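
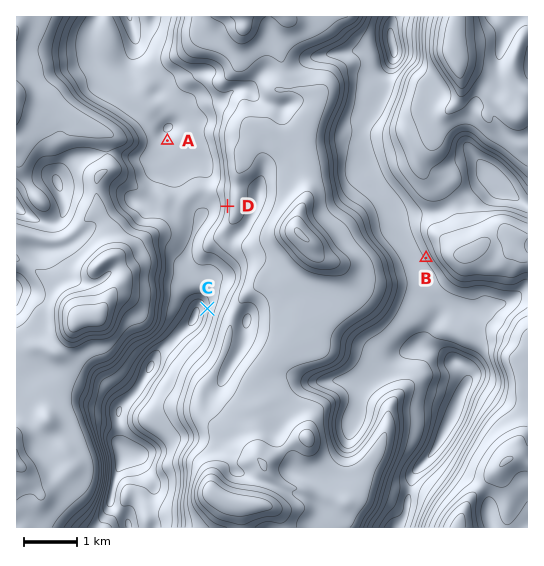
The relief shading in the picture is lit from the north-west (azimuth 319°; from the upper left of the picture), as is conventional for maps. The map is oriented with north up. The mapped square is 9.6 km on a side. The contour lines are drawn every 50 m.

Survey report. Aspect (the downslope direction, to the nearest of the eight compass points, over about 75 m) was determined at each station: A N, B SW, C W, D W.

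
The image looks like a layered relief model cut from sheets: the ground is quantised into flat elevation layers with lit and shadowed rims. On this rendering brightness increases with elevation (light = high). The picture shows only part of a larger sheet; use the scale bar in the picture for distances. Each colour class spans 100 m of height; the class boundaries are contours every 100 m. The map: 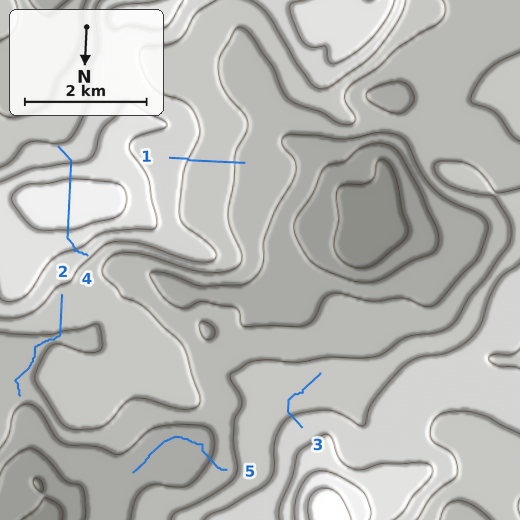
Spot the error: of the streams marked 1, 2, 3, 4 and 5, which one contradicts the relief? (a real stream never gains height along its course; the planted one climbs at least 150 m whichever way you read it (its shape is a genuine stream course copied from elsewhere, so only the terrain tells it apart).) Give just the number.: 4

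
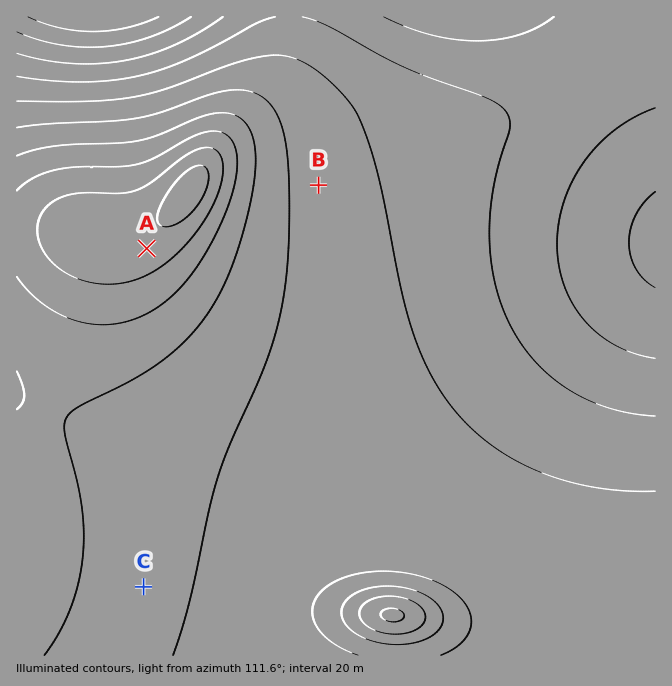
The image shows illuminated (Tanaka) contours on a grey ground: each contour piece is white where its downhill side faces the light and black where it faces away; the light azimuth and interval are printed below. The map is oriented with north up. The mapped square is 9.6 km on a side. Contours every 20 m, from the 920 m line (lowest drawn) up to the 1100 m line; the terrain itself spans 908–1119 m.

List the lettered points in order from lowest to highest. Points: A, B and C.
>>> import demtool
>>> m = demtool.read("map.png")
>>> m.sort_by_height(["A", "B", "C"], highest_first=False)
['A', 'C', 'B']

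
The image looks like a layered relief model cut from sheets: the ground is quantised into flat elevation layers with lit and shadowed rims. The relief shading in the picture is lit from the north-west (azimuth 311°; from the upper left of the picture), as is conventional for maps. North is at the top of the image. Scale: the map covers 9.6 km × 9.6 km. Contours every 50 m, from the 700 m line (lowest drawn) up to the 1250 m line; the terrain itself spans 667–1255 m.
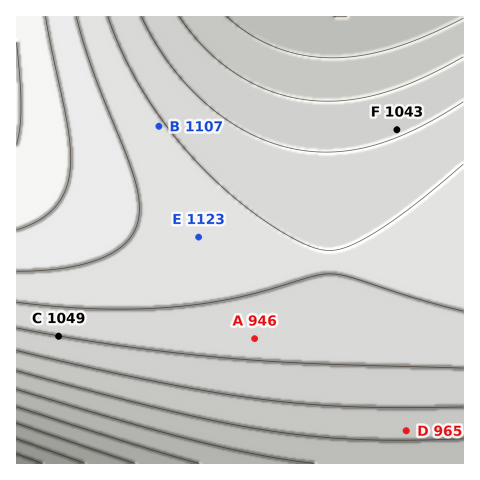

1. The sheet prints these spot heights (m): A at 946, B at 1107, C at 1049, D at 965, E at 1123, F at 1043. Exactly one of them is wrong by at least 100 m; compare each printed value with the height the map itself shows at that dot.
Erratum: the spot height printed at A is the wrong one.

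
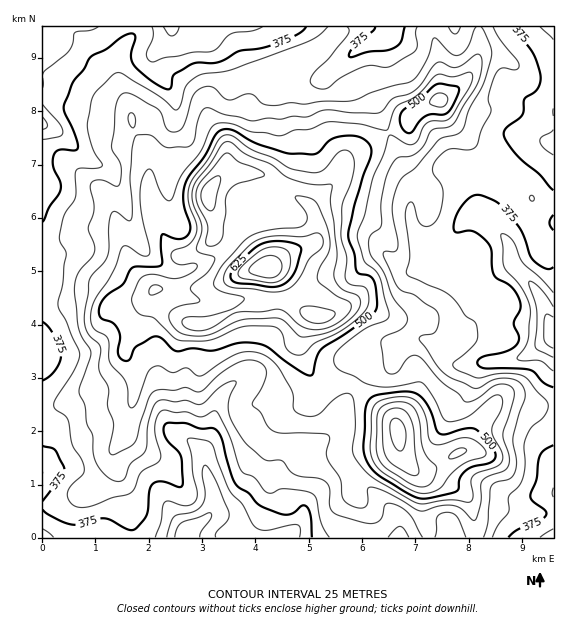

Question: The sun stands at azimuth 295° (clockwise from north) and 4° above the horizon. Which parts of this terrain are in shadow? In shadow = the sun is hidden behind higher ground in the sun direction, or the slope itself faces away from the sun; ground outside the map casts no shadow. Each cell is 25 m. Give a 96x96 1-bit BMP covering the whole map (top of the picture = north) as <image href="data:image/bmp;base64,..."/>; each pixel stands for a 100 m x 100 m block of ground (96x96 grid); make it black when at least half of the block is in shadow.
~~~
<image width="96" height="96" href="data:image/bmp;base64,Qk2+BAAAAAAAAD4AAAAoAAAAYAAAAGAAAAABAAEAAAAAAIAEAAATCwAAEwsAAAIAAAAAAAAA////AAAAAAAAAA/8ABgAAEBwP/8AAA/8AAwAAOBgP/8AAA/8AAYAAOBgP/8AAA//gAOAAOB+P/8AAA//wAOAAcD///8AIA/fwAGAA4H///8AIA+fwAAABwH///8AAB+PwAAADgH///8AAH8PgAAAAAH///8AAf8fgAAAAAH///8AAf4fgAAAAAH///8AAf4/gAAAAAH///8AAf4/gAAAAAH///8AAf//gAAAAAPP//8AAf//gAAAAAfn//8AAf//gAAAAA/h//8AAP//gAAAAA/wP/8AAP//gAAAAA/wH/8AAH//gAAAAA/4H/8AAH//AAAAAA/4H/8AAH/+AAAAAA/8H/8AAH/8AAAAAA/8D/8AAH/7AAAAAA/4D/8AAH/zgAAAAAf4B/8AAD/jwAAAAAPgB/4AAD/jwAAAAAPAA/wAAD9j4AAAAAAAAfwAAD5j8AAAAAAAAPgAADwD/AAAAAAAAHgAADgD/gAAAAAAAAAAABAD/wAAAAA/wAAAAAAB/4ADAHD/8AAAAAAB/+Af////+AAAAAAA//B/////+fAAAAAAf+B/////9/8AAAA//+B/////w/8AAAg//+B////+AP8AAAAf/+B////8AH8AAAAP/+A////8AD8AAAAD//Af///4AD8AAAAAf/gP///4AH8AAAAAH/gD///gAH8AAAAAAHAA///+AH8AAAAAAAAA///+AH4AAAAAAAB////+AH4AAAAAAH/////8AHwAAAAAD//////8AHgAAAAAB//////4APAAAAAAA//////4AEAAAAAAAB/////4AMAAAAAAAA/////4B8AAAAAAAA/////4D4AAAAAAAAf////4D4AAAAAAAAP////4DwAAAAAA4AAf///4DgAAAAAA8AAP///4BAAAAAAAYAAP///8AAAAAAAAYAAH///8AAAAAAAAIAAH///+AAAAAAAAeAAH///+AAAAAAAA/AAH///+AAAAAAAA/AAP///+AAAAAAAA/AAP///8AAAAAAAA/AAH///YAAAAAAAA/AAD///YAAAAAAAA/AAB///AAAAAAAAAeAAA///gAAAAAAAAMAAA////AAAAAAAAAAAAf///8AAAAAAAAAAAf////AAAAAAAAAAAP////gAAAAAAAAAAD/f///8AAAAAAAAAA+f///8AAAAAAAAAAcf///8AAAAAAAAAAAf///8AAAAAAAAAAAf///8AAAAAAAAAAAf///8AAAAAAAAAAAf///8AAAEAAAAAAAf///8AAAEAAAAAAAP///8AAAAAAAAAAAAf//8AAAAAAAAAAAAf//8AAAAAAAAAAAAP//4AAAAAAAAAAAAH//wAAAAAAAAAAAAB//QAAAAAAAAAAAAA/+QAAAAAAAB4AAAA/8AAAAAAAAB+AAAAf4AAAAAAAAA/AAAAPwAAAHAAAAAfwAAAPwAAAPgAAAAH4AAAHgAAAHwAAAAD8AAAHgAAAH8AAAAB/AAAHgAAAD8AAAAA/gAAHgAAAB8AAAAAfwAAHgAAAA4AAAAAAQAAHAA="/>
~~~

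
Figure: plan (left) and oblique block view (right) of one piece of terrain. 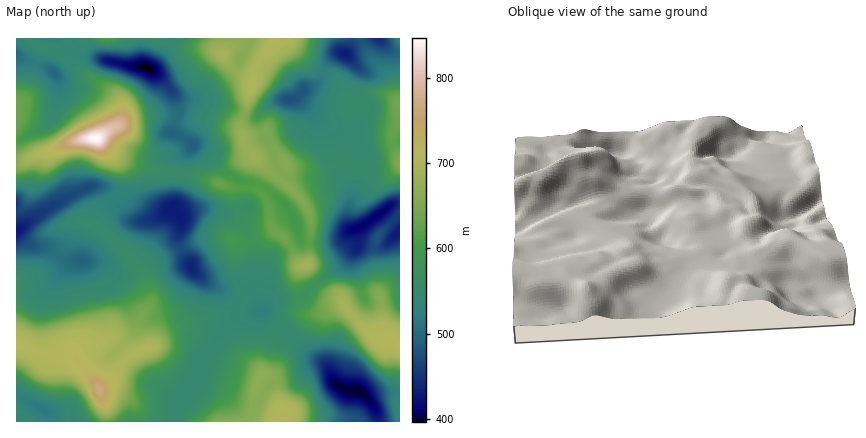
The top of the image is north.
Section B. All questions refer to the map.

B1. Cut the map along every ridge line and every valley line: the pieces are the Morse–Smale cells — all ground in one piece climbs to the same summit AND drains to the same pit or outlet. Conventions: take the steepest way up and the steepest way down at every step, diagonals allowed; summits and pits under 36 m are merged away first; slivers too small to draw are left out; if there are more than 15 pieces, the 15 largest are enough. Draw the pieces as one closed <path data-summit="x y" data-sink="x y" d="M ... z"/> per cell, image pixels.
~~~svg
<path data-summit="100 390" data-sink="18 230" d="M100 186l-10 0-14 7-32 18-28 21 0 112 34 12 14-2 8 0 2 2 14-10 22-6 17 18-28 30 1 4 16 2 14 6 6 8 2 14 36 0 4-18 12-14 14-32 14-22 20-19 8-3 15-2-21-12-10 12-62 19-16 15-12 5-6-9 0-8 7-18 10-12 0-6-8-22-18-24-19-18-14-10 6-14 13-12-3-6z"/><path data-summit="274 38" data-sink="148 68" d="M274 38l-100 0-15 24-8 8 13 10 11 16 3 16-6 20 14 7 7 5-7 12 0 18 10 1 36 13 6 21 9-3-3-26 20 6 27 24 5 10 5 20 7 3 3-25-5-12-16-19-22-16-12-13 17-8-3-12-4-5-22 4-3-7 0-8 5-12 8-38 7-14 8-8z"/><path data-summit="100 390" data-sink="172 208" d="M112 199l-14 11-6 14 14 10 19 18 22 32 4 20-10 12-7 18 0 8 6 9 12-5 16-15 16-6 10-1 16-7 14-2 14-11 2-4-2-2-26-12-19-16-13-22-2-12 3-8 0-8-9-11-16 9-18 4-8-2z"/><path data-summit="96 138" data-sink="54 72" d="M28 38l-12 0 0 124 6 0 12-7 40-14 24-3 22-14 2-18-10-14-36-22-18-17-16-5z"/><path data-summit="274 38" data-sink="288 100" d="M286 38l-12 0-5 12-10 12-6 12-6 32-6 16 3 15 22-4 4 5 3 12-17 8 20 20 10-13 6 4 26 3 18-6-16-46-8-10-16-12 8-9 10-4 6-5 3-8-9-5z"/><path data-summit="96 138" data-sink="148 68" d="M58 38l-30 0 14 10 16 5 18 17 36 22 9 10 1 16-2 6-23 14 17 17 8 4 24 6 12 7 28 2 0-18 7-12-7-5-14-7 6-22-3-14-11-16-12-10-8-4-12 0-36-8-18 0z"/><path data-summit="282 410" data-sink="18 230" d="M262 312l-20 3-20 17-18 26-14 32-12 14-4 18 101 0 1-5-16-4-6-5 2-20 8-16 12-38 5-8z"/><path data-summit="400 344" data-sink="358 390" d="M342 304l-28 10-20 2-13 10 13 15 33 25 6 14 9 8 16 2 10 9 20-6 12 1 0-50-8-4-14-2-4-3z"/><path data-summit="274 38" data-sink="172 208" d="M192 174l-6 0-6 24-8 10 9 12 0 8-3 8 2 12 18 27 14 11 28 13 5-9 0-8-12-42 18 0-4-12-5-5-22-11 8 2 11-4-4-8-1-12z"/><path data-summit="96 138" data-sink="18 230" d="M96 138l-22 3-40 14-12 7-6 0 0 69 28-20 46-25 14 2 8 11 7-5 5-10-2-16z"/><path data-summit="282 410" data-sink="358 390" d="M282 327l-6 7-14 40 6 2 4 6 10 26-6 14 80 0 17-14-1-4-10-12-14-2-10-4-5-6-6-14-33-25z"/><path data-summit="400 344" data-sink="362 226" d="M400 232l-18 15-24-2-18 22-25 17 13 11 12 1 13 20 21 19 26 9z"/><path data-summit="100 390" data-sink="42 410" d="M18 345l-2 1 0 49 30 16 4 3 2 8 54 0 0-12-7-22-27-34-22 2z"/><path data-summit="400 162" data-sink="288 100" d="M326 72l-3 0-9 13-10 4-8 9 32 27 26 7 15 22 3 10 14-3 14 0 0-5-8-14 1-10 7-12 0-14-3-2-1-4-8-5-8-2-24 0z"/><path data-summit="274 38" data-sink="362 226" d="M336 165l-16 7-28-3-6-4-8 13 23 20 8 14 2 6-1 25 24-1 19-12-5-10 3-20-1-12z"/>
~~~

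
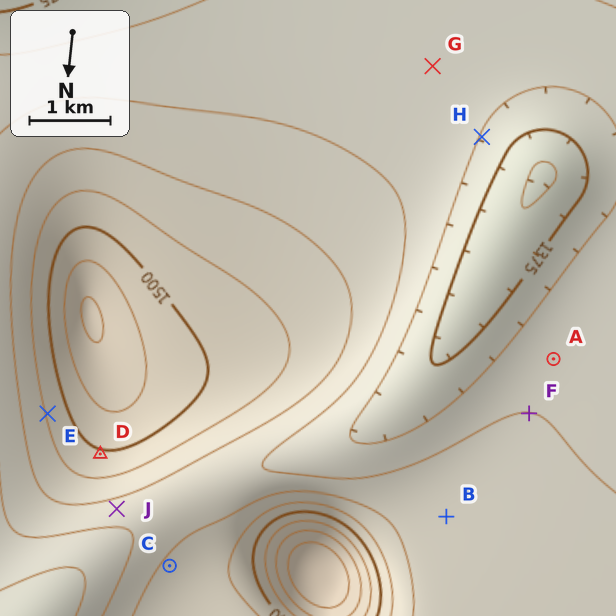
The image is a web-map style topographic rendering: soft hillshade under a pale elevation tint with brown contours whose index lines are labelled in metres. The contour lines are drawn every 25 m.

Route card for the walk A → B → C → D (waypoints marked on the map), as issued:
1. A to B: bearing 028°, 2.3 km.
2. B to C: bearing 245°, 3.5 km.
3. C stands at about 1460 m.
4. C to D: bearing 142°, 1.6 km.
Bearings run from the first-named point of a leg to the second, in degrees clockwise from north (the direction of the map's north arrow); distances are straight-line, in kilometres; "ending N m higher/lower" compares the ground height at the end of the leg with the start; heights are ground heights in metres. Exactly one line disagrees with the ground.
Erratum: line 2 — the bearing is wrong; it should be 074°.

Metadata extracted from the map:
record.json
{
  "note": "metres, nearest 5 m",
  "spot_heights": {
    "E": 1475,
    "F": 1425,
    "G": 1410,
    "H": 1400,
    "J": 1440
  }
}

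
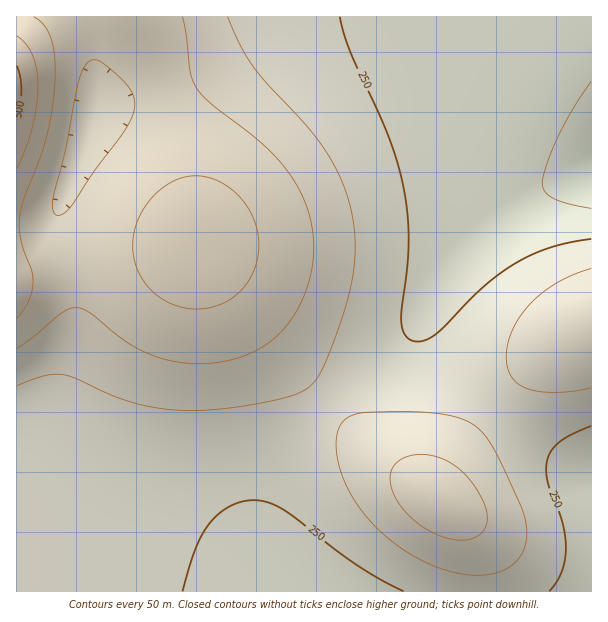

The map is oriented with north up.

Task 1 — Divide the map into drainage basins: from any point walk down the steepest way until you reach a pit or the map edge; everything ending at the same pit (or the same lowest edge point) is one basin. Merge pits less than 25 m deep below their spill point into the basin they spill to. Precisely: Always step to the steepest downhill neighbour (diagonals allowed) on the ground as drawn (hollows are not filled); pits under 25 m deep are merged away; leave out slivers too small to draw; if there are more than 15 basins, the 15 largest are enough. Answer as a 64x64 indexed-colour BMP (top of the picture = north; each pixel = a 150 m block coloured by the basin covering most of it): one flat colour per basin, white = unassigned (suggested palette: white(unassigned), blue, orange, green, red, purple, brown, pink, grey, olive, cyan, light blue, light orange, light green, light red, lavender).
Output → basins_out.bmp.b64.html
<image width="64" height="64" href="data:image/bmp;base64,Qk12CAAAAAAAAHYAAAAoAAAAQAAAAEAAAAABAAQAAAAAAAAIAAATCwAAEwsAABAAAAAAAAAA////ALR3HwAOf/8ALKAsACgn1gC9Z5QAS1aMAMJ34wB/f38AIr28AM++FwDox64AeLv/AIrfmACWmP8A1bDFACIiIiIiIiIiIiIiIiIiIiIiIiIiIiIiIiIiREREREREIiIiIiIiIiIiIiIiIiIiIiIiIiIiIiIiIiJEREREREQiIiIiIiIiIiIiIiIiIiIiIiIiIiIiIiIiIkRERERERCIiIiIiIiIiIiIiIiIiIiIiIiIiIiIiIiIiREREREREIiIiIiIiIiIiIiIiIiIiIiIiIiIiIiIiIiJEREREREQiIiIiIiIiIiIiIiIiIiIiIiIiIiIiIiIiJERERERERCIiIiIiIiIiIiIiIiIiIiIiIiIiIiIiIiIkREREREREIiIiIiIiIiIiIiIiIiIiIiIiIiIiIiIiIkREREREREQiIiIiIiIiIiIiIiIiIiIiIiIiIiIiIiIkRERERERERCIiIiIiIiIiIiIiIiIiIiIiIiIiIiIiIkREREREREREIiIiIiIiIiIiIiIiIiIiIiIiIiIiIiIkREREREREREQiIiIiIiIiIiIiIiIiIiIiIiIiIiIiIRRERERERERERCIiIiIiIiIiIiIiIiIiIiIiIiIiIiIRFEREREREREREIiIiIiIiIiIiIiIiIiIiIiIiIiIiIRERREREREREREQiIiIiIiIiIiIiIiIiIiIiIiIiIiIRERFERERERERERCIiIiIiIiIiIiIiIiIiIiIiIiIiERERERREREREREREIiIiIiIiIiIiIiIiIiIiIiIiIiEREREREUREREREREQiIiIiIiIiIiIiIiIiIiIiIiIiERERERERRERERERERCIiIiIiIiIiIiIiIiIiIiIiIiEREREREREUREREREREIiIiIiIiIiIiIiIiIiIiIiIiERERERERERFEREREREQiIiIiIiIiIiIiIiIiIiIiIiERERERERERERRERERERCIiIiIiIiIiIiIiIiIiIiIiEREREREREREREUREREREIiIiIiIiIiIiIiIiIiIiIiERERERERERERERREREREQiIiIiIiIiIiIiIiIiIiIiEREREREREREREREURERERCIiIiIiIiIiIiIiIiIiIiEREREREREREREREREUREREIiIiIiIiIiIiIiIiIiIiERERERERERERERERERFEREQiIiIiIiIiIiIiIiIiIiIRERERERERERERERERERRERCIiIiIiIiIiIiIiIiIiIRERERERERERERERERERERREIiIiIiIiIiIiIiIiIiIRERERERERERERERERERERERQiIiIiIiIiIiIiIiIiIRERERERERERERERERERERERESIiIiIiIiIiIiIiIiIRERERERERERERERERERERERERIiIiIiIiIiIiIiIiIhEREREREREREREREREREREREREiIiIiIiIiIiIiIiIhERERERERERERERERERERERERESIiIiIiIiIiIiIiIhERERERERERERERERERERERERERIiIiIiIiIiIiIiIhEREREREREREREREREREREREREREyIiIiIiIiIiIiIhERERERERERERERERERERERERERETMzMyIiIiIiIiIhERERERERERERERERERERERERERERMzMzMzMzMiIiIhEREREREREREREREREREREREREREREzMzMzMzMzMzMhERERERERERERERERERERERERERERETMzMzMzMzMzMzERERERERERERERERERERERERERERERMzMzMzMzMzMzMxEREREREREREREREREREREREREREREzMzMzMzMzMzMzERERERERERERERERERERERERERERETMzMzMzMzMzMzERERERERERERERERERERERERERERERMzMzMzMzMzMzMREREREREREREREREREREREREREREREzMzMzMzMzMzMxERERERERERERERERERERERERERERETMzMzMzMzMzMzERERERERERERERERERERERERERERERMzMzMzMzMzMzMREREREREREREREREREREREREREREREzMzMzMzMzMzMxERERERERERERERERERERERERERERETMzMzMzMzMzMxERERERERERERERERERERERERERERERMzMzMzMzMzMzEREREREREREREREREREREREREREREREzMzMzMzMzMzMRERERERERERERERERERERERERERERETMzMzMzMzMzMxERERERERERERERERERERERERERERERMzMzMzMzMzMzEREREREREREREREREREREREREREREREzMzMzMzMzMzERERERERERERERERERERERERERERERETMzMzMzMzMzMRERERERERERERERERERERERERERERERMzMzMzMzMzMxEREREREREREREREREREREREREREREREzMzMzMzMzMxERERERERERERERERERERERERERERERETMzMzMzMzMzERERERERERERERERERERERERERERERERMzMzMzMzMzMREREREREREREREREREREREREREREREREzMzMzMzMzMRERERERERERERERERERERERERERERERETMzMzMzMzMxERERERERERERERERERERERERERERERERMzMzMzMzMxEREREREREREREREREREREREREREREREREzMzMzMzMzERERERERERERERERERERERERERERERERETMzMzMzMzERERERERERERERERERERERERERERERERER"/>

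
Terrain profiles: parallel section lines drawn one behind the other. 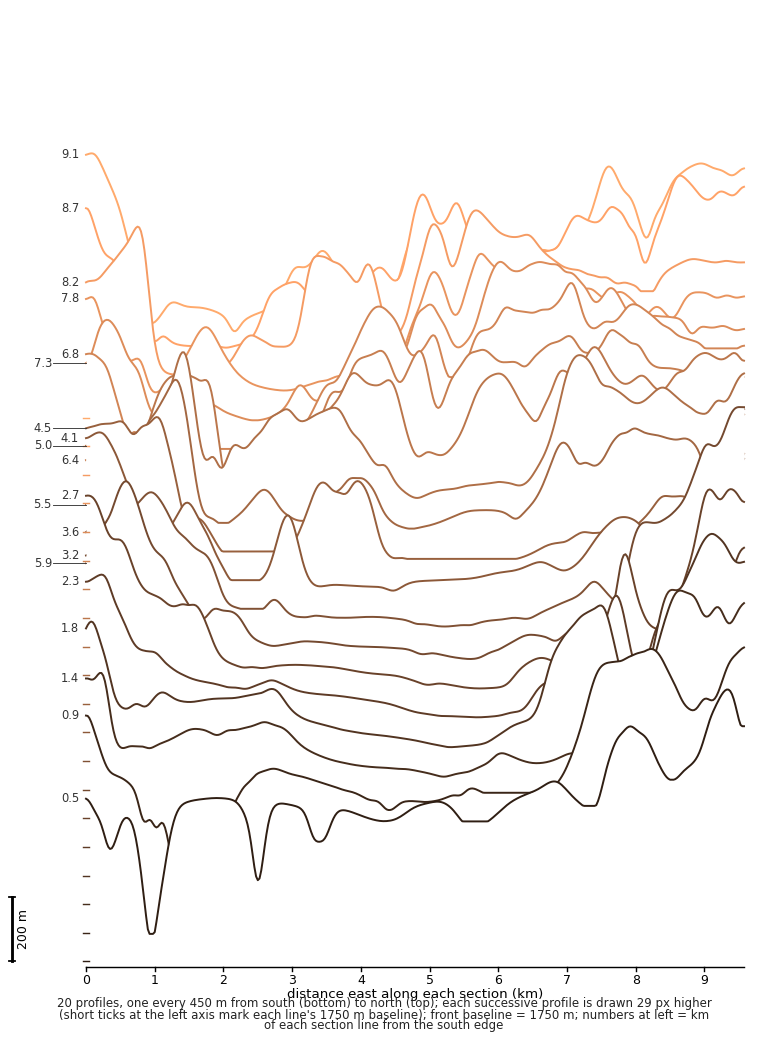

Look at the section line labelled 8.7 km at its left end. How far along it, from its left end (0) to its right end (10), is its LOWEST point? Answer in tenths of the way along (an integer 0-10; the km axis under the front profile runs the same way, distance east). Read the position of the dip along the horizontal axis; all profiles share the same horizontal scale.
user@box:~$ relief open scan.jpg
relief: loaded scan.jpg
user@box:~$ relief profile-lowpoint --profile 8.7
2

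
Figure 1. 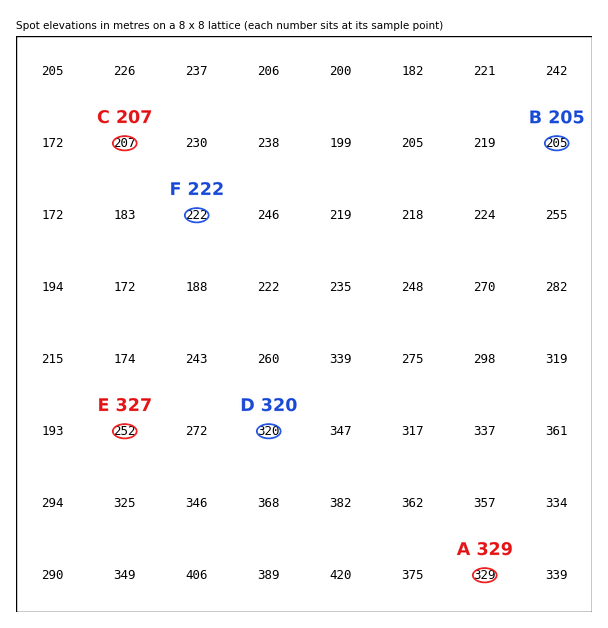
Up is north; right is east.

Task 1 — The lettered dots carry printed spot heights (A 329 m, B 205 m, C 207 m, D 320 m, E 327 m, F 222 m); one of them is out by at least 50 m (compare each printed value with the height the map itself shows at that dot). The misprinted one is E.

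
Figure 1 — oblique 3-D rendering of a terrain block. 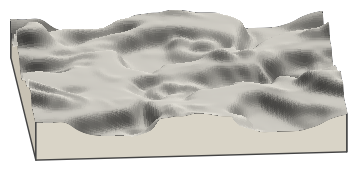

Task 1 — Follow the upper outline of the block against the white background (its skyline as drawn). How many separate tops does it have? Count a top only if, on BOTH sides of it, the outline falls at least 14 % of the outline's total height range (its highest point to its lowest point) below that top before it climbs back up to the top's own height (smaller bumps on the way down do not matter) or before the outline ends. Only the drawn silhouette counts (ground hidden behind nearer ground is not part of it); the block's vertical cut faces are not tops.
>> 2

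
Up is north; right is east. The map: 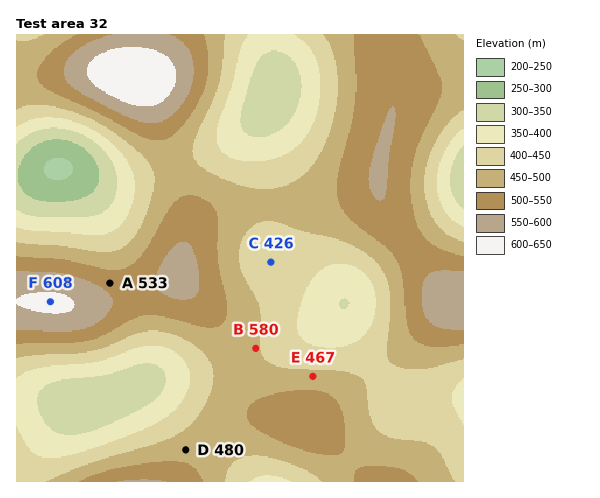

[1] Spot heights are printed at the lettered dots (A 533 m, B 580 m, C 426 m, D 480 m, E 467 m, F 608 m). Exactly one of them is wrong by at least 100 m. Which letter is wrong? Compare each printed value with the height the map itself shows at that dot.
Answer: B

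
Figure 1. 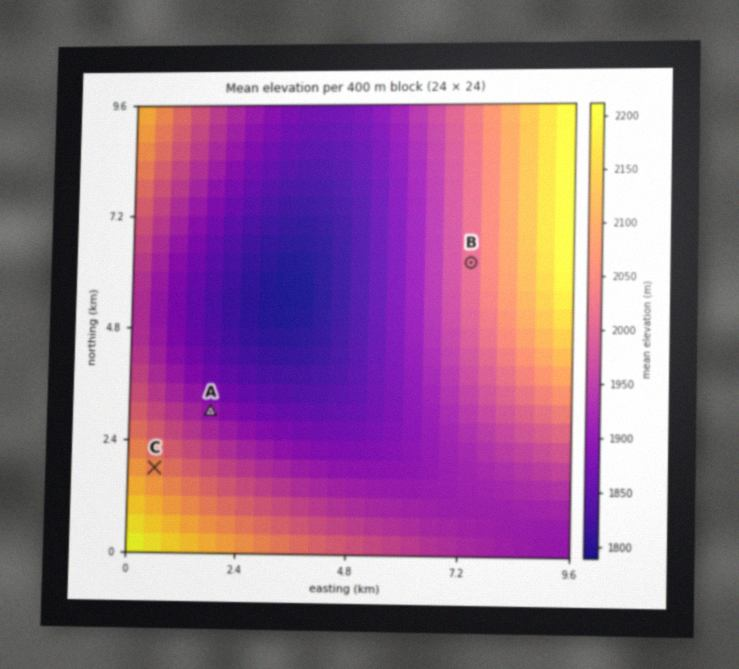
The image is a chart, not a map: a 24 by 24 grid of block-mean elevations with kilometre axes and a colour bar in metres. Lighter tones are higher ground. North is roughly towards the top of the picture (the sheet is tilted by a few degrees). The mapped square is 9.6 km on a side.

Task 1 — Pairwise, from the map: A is lower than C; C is higher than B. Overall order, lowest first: A B C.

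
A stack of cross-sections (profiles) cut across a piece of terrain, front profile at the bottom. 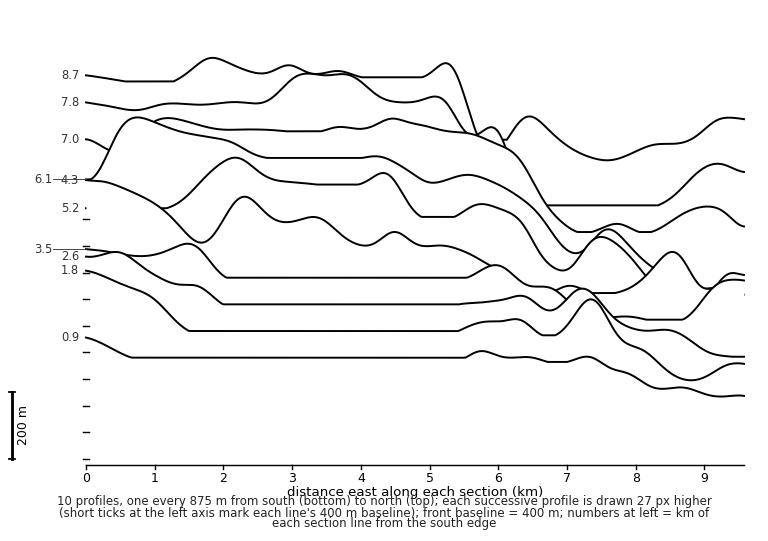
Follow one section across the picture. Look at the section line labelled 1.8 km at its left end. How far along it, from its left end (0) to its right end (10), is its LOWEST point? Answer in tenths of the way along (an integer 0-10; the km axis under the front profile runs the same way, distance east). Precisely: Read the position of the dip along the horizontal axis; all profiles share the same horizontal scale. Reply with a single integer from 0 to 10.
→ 9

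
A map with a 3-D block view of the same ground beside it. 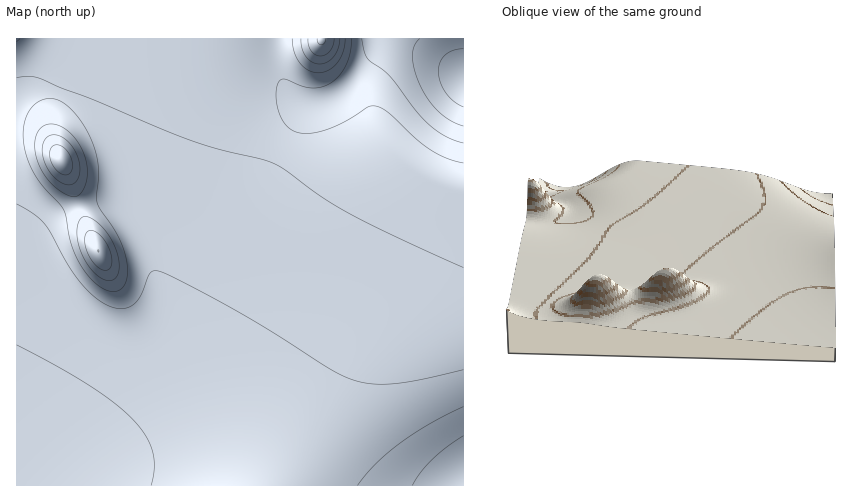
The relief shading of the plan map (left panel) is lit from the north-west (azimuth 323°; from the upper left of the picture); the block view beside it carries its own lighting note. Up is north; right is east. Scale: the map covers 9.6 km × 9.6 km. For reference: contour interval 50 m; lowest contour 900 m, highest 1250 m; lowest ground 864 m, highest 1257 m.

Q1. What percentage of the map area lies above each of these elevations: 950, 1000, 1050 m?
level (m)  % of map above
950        89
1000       60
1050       26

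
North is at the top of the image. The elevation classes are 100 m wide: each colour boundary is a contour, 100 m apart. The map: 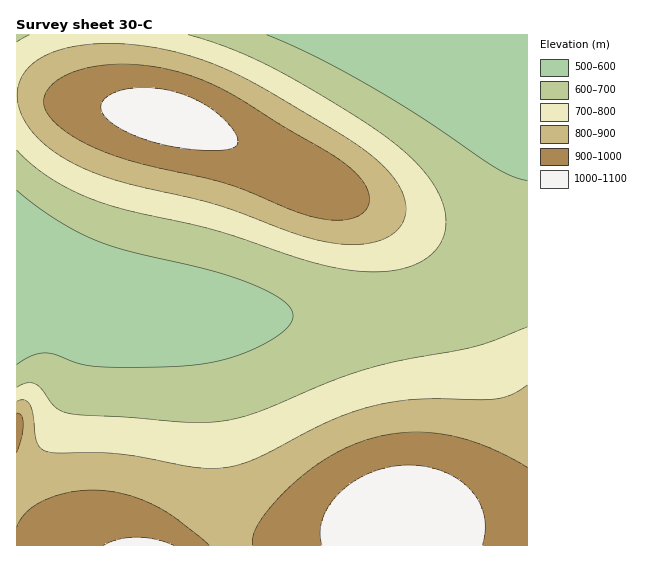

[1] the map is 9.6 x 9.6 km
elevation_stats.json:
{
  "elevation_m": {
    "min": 500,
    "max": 1100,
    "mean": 760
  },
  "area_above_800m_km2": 36.5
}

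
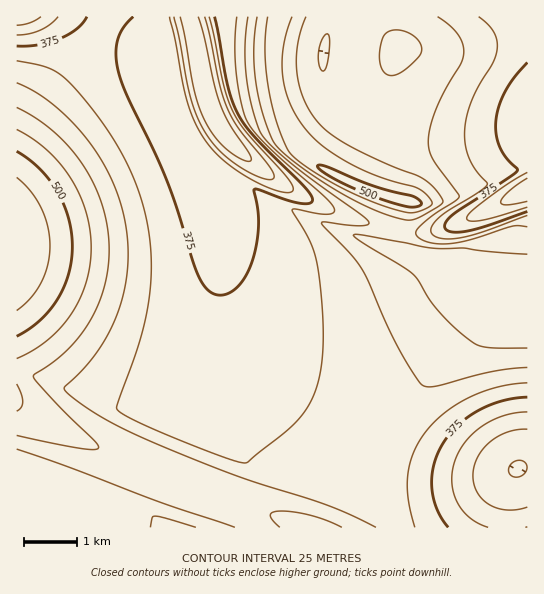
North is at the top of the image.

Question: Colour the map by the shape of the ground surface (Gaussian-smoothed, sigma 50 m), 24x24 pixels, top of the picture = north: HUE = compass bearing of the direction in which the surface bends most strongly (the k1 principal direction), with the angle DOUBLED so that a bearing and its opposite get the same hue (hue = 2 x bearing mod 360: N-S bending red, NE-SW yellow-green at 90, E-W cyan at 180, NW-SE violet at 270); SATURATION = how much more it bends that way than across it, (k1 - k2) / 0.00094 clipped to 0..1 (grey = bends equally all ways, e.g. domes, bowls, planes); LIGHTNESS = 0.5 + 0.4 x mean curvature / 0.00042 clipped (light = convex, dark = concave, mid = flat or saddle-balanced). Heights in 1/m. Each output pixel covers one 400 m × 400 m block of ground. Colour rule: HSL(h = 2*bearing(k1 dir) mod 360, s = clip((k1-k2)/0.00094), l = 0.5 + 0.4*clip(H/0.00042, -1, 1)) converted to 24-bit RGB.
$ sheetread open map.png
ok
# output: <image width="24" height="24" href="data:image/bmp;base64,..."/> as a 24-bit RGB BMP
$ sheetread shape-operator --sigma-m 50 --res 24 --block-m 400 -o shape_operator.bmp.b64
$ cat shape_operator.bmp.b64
<image width="24" height="24" href="data:image/bmp;base64,Qk32BgAAAAAAADYAAAAoAAAAGAAAABgAAAABABgAAAAAAMAGAAATCwAAEwsAAAAAAAAAAAAAf4B/f4B/f4CAgICAgH9/gWtmfU1CjFBGdImhf5iqfputf5+vgqSxhqaxhaGsnlZWg05EjHJZfY55dYp4cYR4bn54bnp6cHN4f4B+f4B/gH58fl5Ufk9Bll9Tf5qlgpyqgZyrgJysf56tf6GudJumkFxJf1NFg2xohX+AkJF/h415fIdzcn9va3htaXNta3BugHdwelRGhFRCZZyegJ+ogZ+pgZ6qgZ6qgZ6rgJ2qaV+fg1JDfFhLgXt3gYB/gn5+hH59k4x8j4t3h4dzen5ub3VqaHBnZm5ni2BIdp6hf6Kof6GpgKGpgKCpgJ+pfJqlk1pPfU5CfmFafX6Af4CAgIB/gX9+gX19gn19k4V8koR4in9zgHpwdnVtbHBpZ21mfqSmfaWnfaSofaOofqGobZmfh1VFelBEgG9sfn6Afn+Af3+Af39/gH5+gH5+gX1+gX1+jn98ln55kHl1hnRye3Fwc3BvbHBtfaakfKemeqWllpdXfVRAelpMgH13fYCAfn+Afn6Af36Af36AgH5/gH5/gH5+gH1+gX1+hH1+l3t+lXh+jnV9hXR8fHN7cXJ3dqGZjG9IeFY+fW5ZdoF5eYF9eoB/fICAfX+Afn6Af36Af36AgH6AgH5/gH1/gX1/gX1+gX1+iX2AmHuHlXmJj3eKhnaIeXWDfVtDhIRqdoV4dYR6dYN8doJ+eIF/e4CAfH+AfX6Afn6Af36AgH2AgH1/gH1/gX1/gX1+gX1+gX19in2DmH2QlnuUjHqSgXqOgId/fId9eYZ9doV9dYR/dYKAd4GBeYCAe36AfH1/fn1/f32AgH2AgH1/gH1/gX1/gX1+gX1+gX19gX59hX6BkX+QkH+Wh36VhIiFgYiDfYeCeYaCdoWCdYODdYCCd36Ben2Ae3x/fXx/f32AgH2AgHx/gHx/gXx/gX1+gX1+gn19gn5+goB+g4GAg4GGhIKLiIiJhYiHgYiGfIeGeIWGdYGEdX6Cdn2BeHyAent/fXx/f3yAgHyAgHx/gHx/gXx/gXx+gXx9gn9+gIWFgYaJgYaMgYWNgYONioiJiIiJhIiIf4aHeoKGdn6FdXuDdXqBd3qAenp/fHt/fnx/gHyAgHx/gHt+gXp7gXl3g4B3fYd4e4mAfoqKgIiLgIaLgIOMioeHiYiIhoeIgYSIe3+Gd3uFdHiDdXeBd3iAeXl/fHp/fnt/gHt/gHl8gXJ0gWxohHJhjopjcLywd6HNd4WsfIiMfoaJfoSJiYmGiYqHh4eIgoKHfHyGd3eFdHWDdHSBd3aAenh/fHp/fnp/gHZ8gGlvjV5sg7zhhMryNbz/mPYAAKQGAHHqvnX83afuhn6VhoqGh4qHhoaIg4GHfnuGeneEd3SDd3SBeHaAenh/fHl/f3R+a2qdjM7uLoP/fC8JWC4LbUUY1rAVV38TES8ECjMAEGUF4mX/h4qJh4mIh4WHhICHgXqGfXaEenSCeXSBenaAe3h/dniIlOTsET7/MwIAUBsHrIInm+v/zOn/0N371rz9zpf7xkf/Ck0CCTMAh4mIh4aHh4KGhn2Gg3iFgHWDfXSBe3WAe3aAeq+lgv/yOwARMwAFvFAQzP/6zfr+aKaoem9Xi3lPj1lUf2xykXiX5afxzFL/iIWEh4GChn6BhXmBhHaCgnWCf3SBfXaAeaqLWf+yMwAXMwARi//nzP/xeLOWfF1dfVpTgnFdhoFkhn5sgYF1eoF2d391d3WHh4J+hn18hXl7hHd8gnV+gXV/gHWAfneAk/uVMgEsXQBDsfrwoOKqe7yAeF1xflhlhm9siIJ2iIh4hIZ4gIN4fIF2eX51dnx0hn96hXp4hHZ3g3V5gXV7gHZ9f3d+lbZ+KN8AKQAzkfS7iquEptePbY5qclF2hWx4iYB7ioZ9iYd8hoZ7g4R5f4F4e352eHt1hnp7hnd4hHV2gnV3gHZ6f3d8f3l+z/CmGQMyRwGTgc57qbyLrcyEZ154aFh5hniBi4SAi4V/iYR+h4N9hYJ7gYB6fn54e3t3jXqRj3eIinZ9hHd5gHh6f3l8fnp+1fScEgAzFf9jY2qRvsWPt8F+WVh0YF58fnuDjIOBjIOBi4KAioKBiYGKg3+KgnyJgHqFjW6hoXGYl3SEi3d8gnp7f3t9gHx9xf1zEgAzlvRVW2KHxb+Pwrl/WF91XWd8eX+CiYKCjoaGiY2SiIuVhIOUhH+ThXuShniQfVmGol+Aom52lHh3hnx7gH1+laV9p/wAGAEyqvGEVGWFuqmLzbCGX3B6Vm56c4GCfo6IiZaUiZCUhYeShICRhXuQh3eQinSP"/>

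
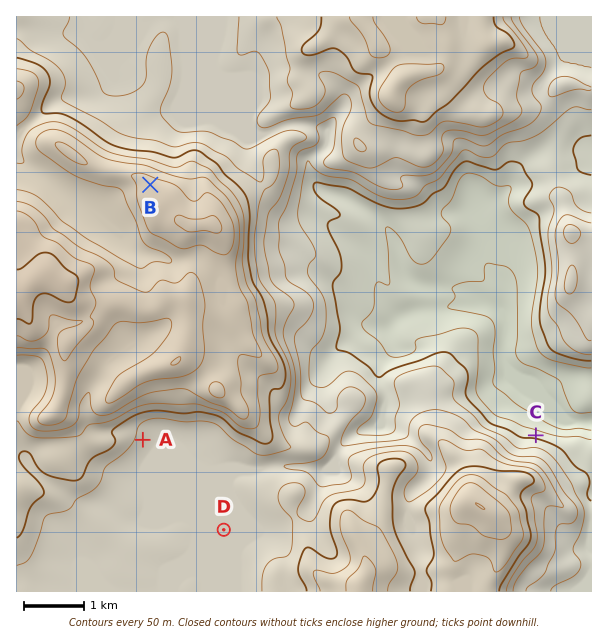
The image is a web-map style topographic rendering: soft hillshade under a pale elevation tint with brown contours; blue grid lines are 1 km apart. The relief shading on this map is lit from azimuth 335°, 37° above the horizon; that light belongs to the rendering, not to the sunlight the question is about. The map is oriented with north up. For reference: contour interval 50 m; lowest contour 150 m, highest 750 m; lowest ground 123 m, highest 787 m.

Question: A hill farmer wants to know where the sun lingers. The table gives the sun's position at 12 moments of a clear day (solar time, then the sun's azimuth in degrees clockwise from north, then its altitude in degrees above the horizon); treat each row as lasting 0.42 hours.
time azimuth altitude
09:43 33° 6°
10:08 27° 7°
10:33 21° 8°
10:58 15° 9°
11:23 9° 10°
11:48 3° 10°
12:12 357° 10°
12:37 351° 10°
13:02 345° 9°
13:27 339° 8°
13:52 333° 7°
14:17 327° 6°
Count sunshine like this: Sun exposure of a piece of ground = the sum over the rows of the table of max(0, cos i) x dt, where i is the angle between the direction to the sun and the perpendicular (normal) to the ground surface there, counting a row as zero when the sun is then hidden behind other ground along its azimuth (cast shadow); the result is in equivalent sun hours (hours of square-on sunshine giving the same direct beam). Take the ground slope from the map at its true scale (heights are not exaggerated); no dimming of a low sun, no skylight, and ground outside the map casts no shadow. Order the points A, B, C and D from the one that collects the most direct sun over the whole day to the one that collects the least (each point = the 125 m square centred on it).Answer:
C > B > D > A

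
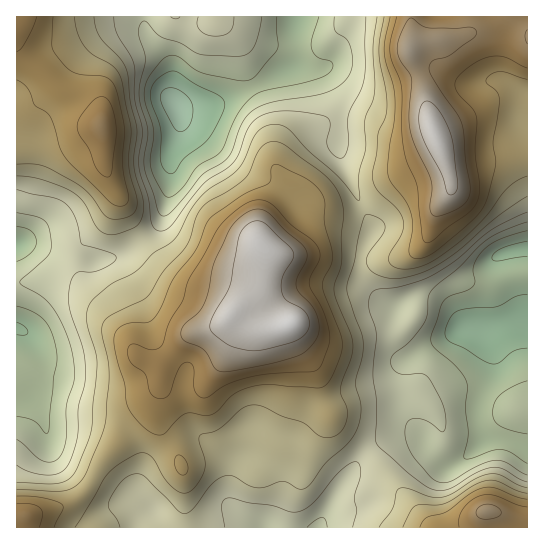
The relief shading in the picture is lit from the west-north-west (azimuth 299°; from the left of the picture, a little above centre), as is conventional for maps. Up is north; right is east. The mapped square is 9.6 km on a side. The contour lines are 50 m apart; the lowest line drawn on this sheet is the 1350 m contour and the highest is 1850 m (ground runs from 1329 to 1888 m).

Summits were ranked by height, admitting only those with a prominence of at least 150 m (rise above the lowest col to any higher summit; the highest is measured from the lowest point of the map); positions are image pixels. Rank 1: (290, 325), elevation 1888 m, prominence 559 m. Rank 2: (435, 134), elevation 1879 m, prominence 278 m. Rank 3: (487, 511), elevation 1812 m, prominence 253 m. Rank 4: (101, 126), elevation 1790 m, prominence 211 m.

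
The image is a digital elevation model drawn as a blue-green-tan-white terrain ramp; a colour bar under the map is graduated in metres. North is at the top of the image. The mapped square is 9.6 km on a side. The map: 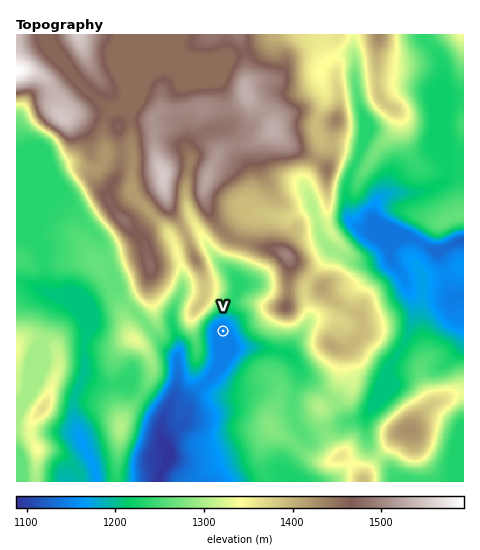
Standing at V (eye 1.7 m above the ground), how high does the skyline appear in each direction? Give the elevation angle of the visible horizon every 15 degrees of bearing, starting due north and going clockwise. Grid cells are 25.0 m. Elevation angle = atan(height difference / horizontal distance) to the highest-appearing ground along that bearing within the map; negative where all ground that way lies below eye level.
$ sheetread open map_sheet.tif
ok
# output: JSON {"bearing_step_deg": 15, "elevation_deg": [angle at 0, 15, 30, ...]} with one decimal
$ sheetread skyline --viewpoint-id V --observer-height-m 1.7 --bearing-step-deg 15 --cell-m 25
{"bearing_step_deg": 15, "elevation_deg": [10.1, 8.4, 9.1, 9.4, 11.6, 11.7, 8.2, 5.4, 4.2, 5.1, 4.7, 3.3, 1.8, 0.4, 3.2, 7.1, 9.2, 10.6, 12.3, 15.2, 17.8, 18.7, 17.6, 14.5]}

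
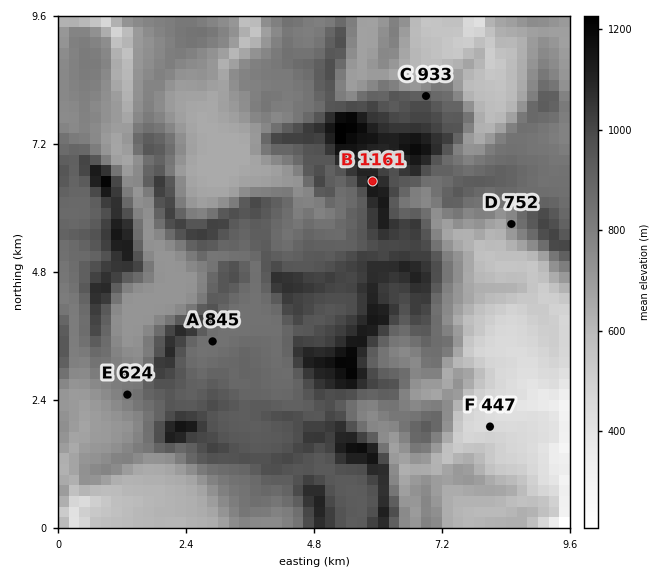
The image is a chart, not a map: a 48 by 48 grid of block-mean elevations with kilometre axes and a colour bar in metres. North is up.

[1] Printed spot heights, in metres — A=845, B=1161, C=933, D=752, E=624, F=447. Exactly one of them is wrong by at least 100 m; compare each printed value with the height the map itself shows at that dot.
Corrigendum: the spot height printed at E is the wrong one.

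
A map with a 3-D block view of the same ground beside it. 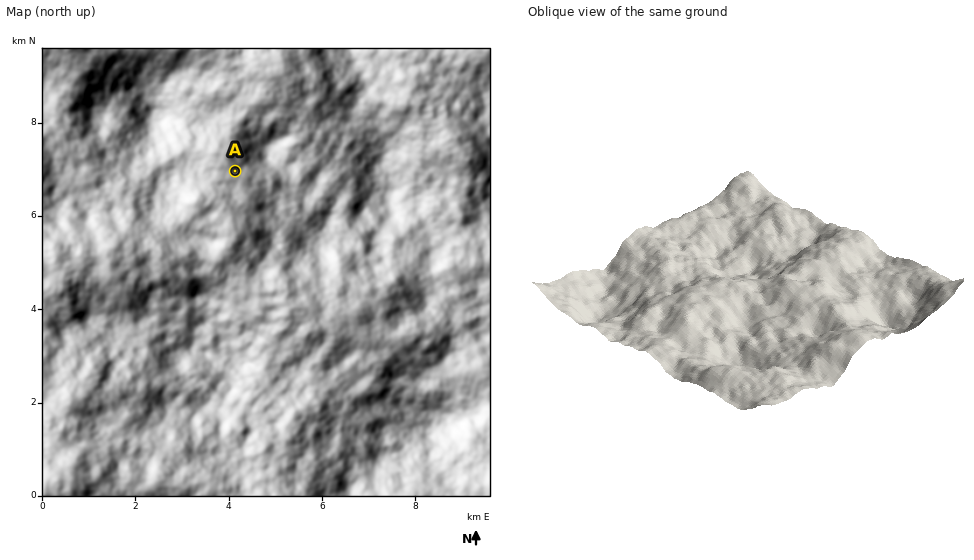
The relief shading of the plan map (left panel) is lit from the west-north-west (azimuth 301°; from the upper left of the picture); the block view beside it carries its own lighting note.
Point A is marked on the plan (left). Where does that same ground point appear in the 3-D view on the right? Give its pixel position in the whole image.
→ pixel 821 305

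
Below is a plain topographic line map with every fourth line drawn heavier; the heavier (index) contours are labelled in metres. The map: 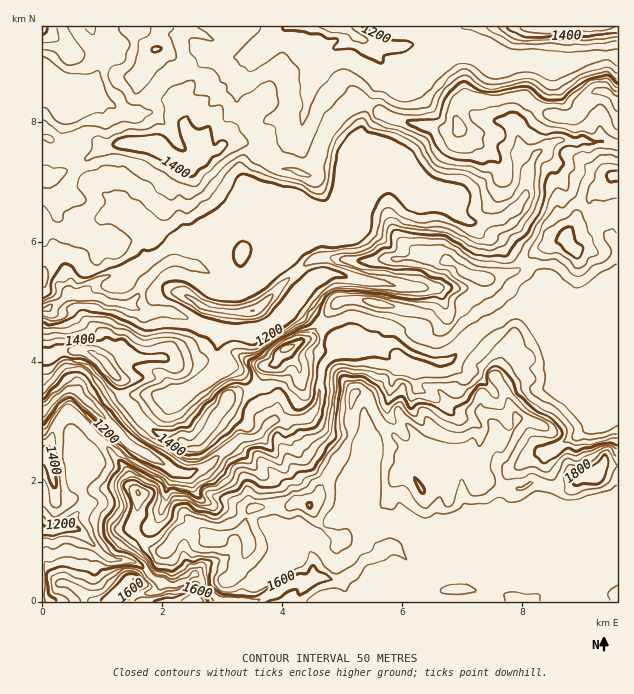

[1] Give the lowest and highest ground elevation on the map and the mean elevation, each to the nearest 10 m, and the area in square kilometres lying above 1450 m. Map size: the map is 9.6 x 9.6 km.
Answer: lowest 1040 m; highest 1840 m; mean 1420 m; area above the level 35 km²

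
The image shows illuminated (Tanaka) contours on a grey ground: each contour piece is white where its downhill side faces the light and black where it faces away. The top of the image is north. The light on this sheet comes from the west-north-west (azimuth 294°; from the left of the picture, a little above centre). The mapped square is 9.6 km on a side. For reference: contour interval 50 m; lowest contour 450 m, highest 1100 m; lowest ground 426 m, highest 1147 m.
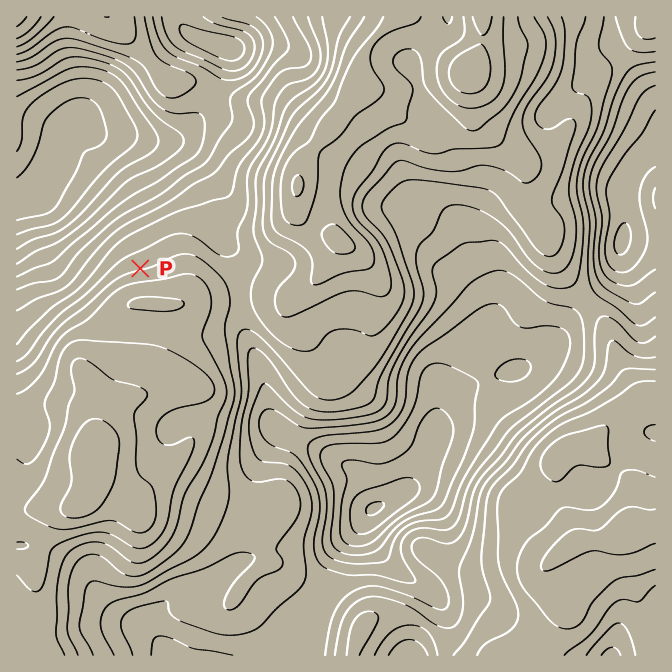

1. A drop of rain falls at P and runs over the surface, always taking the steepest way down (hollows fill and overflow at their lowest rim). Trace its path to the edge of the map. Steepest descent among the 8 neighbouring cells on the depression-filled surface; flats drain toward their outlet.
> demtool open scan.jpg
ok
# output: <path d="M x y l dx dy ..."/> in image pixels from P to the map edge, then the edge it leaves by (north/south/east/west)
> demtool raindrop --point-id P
<path d="M140 268l0-15-82-81-4 0-2-2-4 0-8 10-2 3 0 4-1 1 0 4-12 11-8 0"/>
exit: west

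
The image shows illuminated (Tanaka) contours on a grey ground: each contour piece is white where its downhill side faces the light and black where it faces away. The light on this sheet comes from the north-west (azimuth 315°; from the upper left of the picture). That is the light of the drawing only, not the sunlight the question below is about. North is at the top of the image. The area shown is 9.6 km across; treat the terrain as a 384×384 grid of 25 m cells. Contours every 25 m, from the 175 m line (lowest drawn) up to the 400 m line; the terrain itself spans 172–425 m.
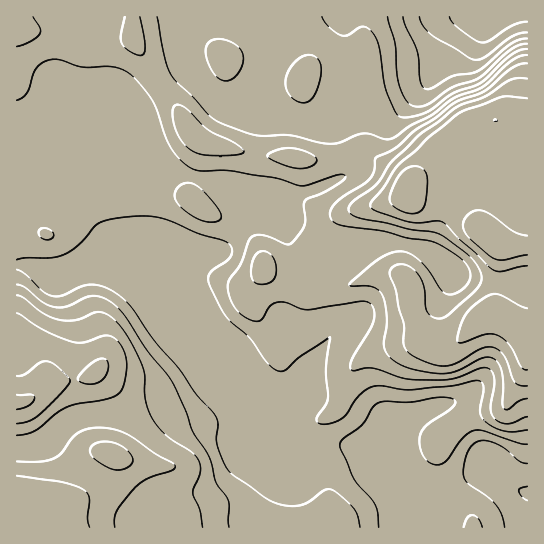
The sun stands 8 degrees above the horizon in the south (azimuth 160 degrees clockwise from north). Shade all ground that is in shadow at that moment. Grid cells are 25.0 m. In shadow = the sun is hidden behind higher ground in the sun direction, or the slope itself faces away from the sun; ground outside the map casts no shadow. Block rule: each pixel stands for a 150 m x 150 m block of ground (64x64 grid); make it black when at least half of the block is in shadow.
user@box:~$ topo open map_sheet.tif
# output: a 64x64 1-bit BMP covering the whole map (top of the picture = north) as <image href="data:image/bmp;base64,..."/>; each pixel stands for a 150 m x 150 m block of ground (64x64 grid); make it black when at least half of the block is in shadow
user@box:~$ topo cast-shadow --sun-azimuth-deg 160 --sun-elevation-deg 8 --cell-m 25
<image width="64" height="64" href="data:image/bmp;base64,Qk0+AgAAAAAAAD4AAAAoAAAAQAAAAEAAAAABAAEAAAAAAAACAAATCwAAEwsAAAIAAAAAAAAA////AAAAAAAAAAAAAAAAAAAAAAAAAAAAAAAAAAAAAAAAAAAAAAAAAAAAAAAAAAAAAAAAAAAAAAAAAAAAAAAAAAAAAAAAAAAAAAAAAAAAAAAAAAAAAAAAAAAAAAAAAAAAAAAAAAAAAAAAAAAAAAAAAAAAAAAAAAAAAAAAAAAAAAAAAAAAAAAAAAAAAAAAAAAAAAAAAAAAAAAAAAAAAAAAAAAAAAAAAAAAAAAAAAAAAAAAAAAAAAAAAAAAAAAAAAAAAAAAAAAAAAAAAAAAAAAAAAAAAAAAAAAAAAAAAAAAAAAAAAAAAAAAAAAAAAAAAAAAAAAAAAAAAAAAAAAAAAAAAAAAAAAAAAAAAAAAAAAAAAAAAAAAAAAAAAAAAAAAAAAAAAAAAAAAAAAAAAAAAAAAAAAAAAAAAAAAAAAAAAAAAAAAAAAAAAAAAAAAAAAAAAAAAAAAAAAwAAAAAAAAADwAAAAAAAAAHgAAAAAAAAADAAAAAAAAAAOAAAAAAAAAA4AAAAAAAAADwAAAAAAAAAPgAAAAAAAAAfAAAAAAAAAB/AAAAAAAAAD+AAAAAAAAAP/AAAAAAAAAf/AAAAAAAAB/8AAAAAAAAD/4AAAAAAAAP/wAAAAAAAAf/AAAAAAAAA//AAAAAAAAB/8AAAAAAAAD/wAAAAAAAAH/AAAAAAAAAP8AAAAAAAAAPg=="/>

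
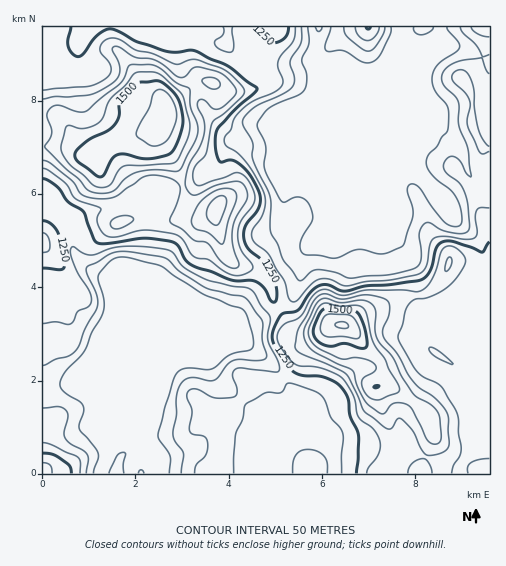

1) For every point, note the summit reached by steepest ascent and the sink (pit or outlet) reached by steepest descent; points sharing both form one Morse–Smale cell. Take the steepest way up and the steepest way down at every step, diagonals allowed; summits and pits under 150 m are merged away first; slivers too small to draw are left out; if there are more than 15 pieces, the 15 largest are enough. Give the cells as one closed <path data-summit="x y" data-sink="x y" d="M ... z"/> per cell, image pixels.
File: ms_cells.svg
<path data-summit="342 325" data-sink="117 473" d="M48 203l-6 1 0 185 5 1 20-6 12 0 30 13 18 16-10 0-19 7 5 20 17 16-2 18 372-1-1-216-15 5-23-2-10 20-15 13-30 6-35 15-16 12-11-1-15 8-24 2-5-4-6-16-6-5-23 14-15 2-35 14-10 4-11 12-11 5-7 7-24 57-4-11 0-70-25-61-3-5-14-5-18-14-6-13 2-16-4-10z"/><path data-summit="342 325" data-sink="319 27" d="M489 26l-87 0-1 13-11 24-10 9-7 2-73 74-15 40-1 26 3 7 5 5 30 16-11 4-7 7-8 37-3 7-14 12 16 26 24-2 15-8 11 1 16-12 35-15 30-6 15-13 10-20 23 2 16-6z"/><path data-summit="165 112" data-sink="117 473" d="M109 26l-67 1 0 176 9 1 19 16 4 10-2 16 6 13 18 14 14 5 3 5 25 61 0 70 4 11 21-53 10-11 11-5 11-12 38-16 22-4 24-16-6-10-3-14-13-13-20-6-9-7-10-26-2-19-15 3-13-6-9-39-19-34 0-8 6-13-3-14-22-10-6-19-23-28z"/><path data-summit="165 112" data-sink="319 27" d="M228 26l-118 0 0 11 2 8 23 28 6 19 22 10 3 14-6 13 0 8 19 34 9 39 13 6 15-3 2 19 10 26 9 7 20 6 13 13 3 14 8 10 12-11 3-7 8-37 7-7 11-4-26-14-11-10 0-30 4-16 13-28 69-68-13-1-10-3-24-2-11-9-37 6-26 0-21-19z"/><path data-summit="43 473" data-sink="117 473" d="M79 384l-19 1-18 6 0 82 75 1 3-18-17-16-5-20 19-7 10 0-18-16z"/><path data-summit="368 27" data-sink="319 27" d="M401 26l-82 0-6 33 7 10 8 3 20 0 10 3 17-1 8-5 9-10 9-20z"/><path data-summit="342 325" data-sink="319 27" d="M318 26l-89 0-1 19 15 17 11 6 59-7 0-5 5-21z"/>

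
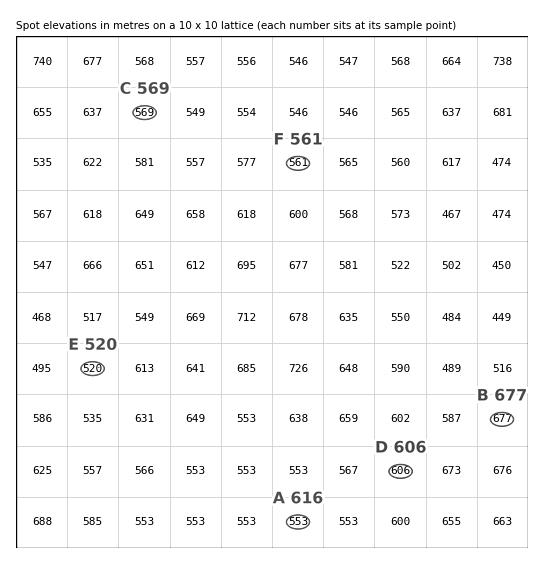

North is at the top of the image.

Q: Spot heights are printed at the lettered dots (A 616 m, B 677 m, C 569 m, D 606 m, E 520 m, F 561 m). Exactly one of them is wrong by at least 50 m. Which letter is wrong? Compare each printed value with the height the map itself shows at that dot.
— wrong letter A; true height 553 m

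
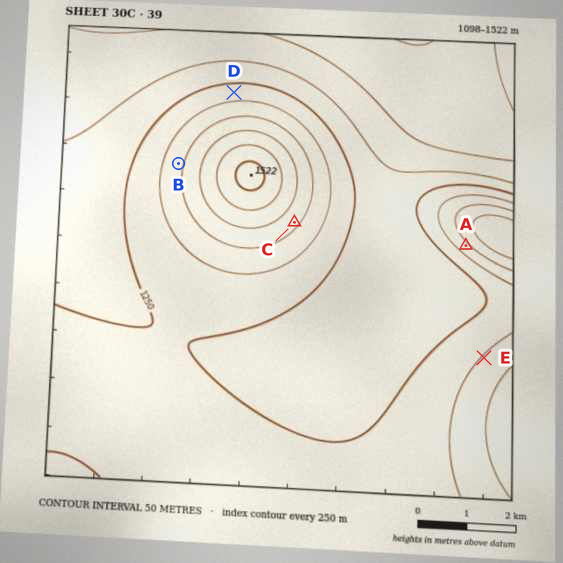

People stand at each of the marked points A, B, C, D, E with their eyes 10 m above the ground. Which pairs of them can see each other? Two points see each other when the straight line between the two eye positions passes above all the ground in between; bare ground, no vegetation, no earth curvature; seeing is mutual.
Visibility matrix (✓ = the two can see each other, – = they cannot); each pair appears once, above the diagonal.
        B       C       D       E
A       –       ✓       –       ✓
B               –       –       –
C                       –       ✓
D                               –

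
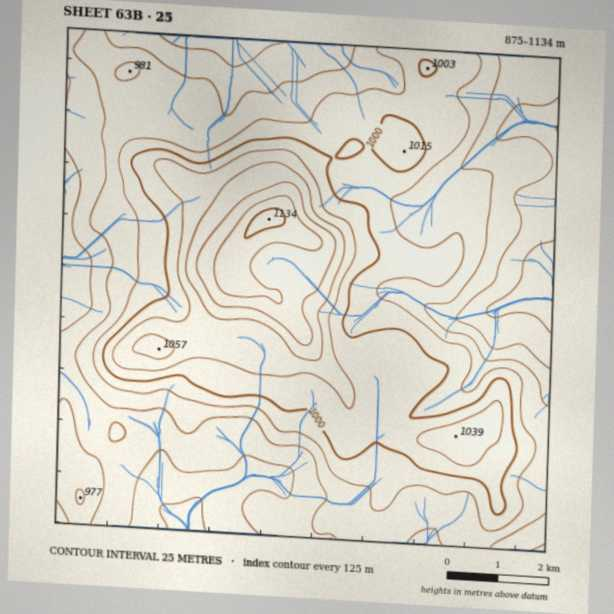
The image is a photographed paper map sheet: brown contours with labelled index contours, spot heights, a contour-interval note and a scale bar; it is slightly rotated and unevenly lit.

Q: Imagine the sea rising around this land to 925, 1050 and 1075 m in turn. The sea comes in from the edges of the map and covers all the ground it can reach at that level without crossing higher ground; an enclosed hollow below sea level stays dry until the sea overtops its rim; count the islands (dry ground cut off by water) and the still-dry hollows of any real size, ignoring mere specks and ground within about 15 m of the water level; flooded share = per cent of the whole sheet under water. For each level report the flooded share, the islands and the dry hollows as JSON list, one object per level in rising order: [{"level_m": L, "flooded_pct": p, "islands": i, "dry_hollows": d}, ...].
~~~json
[{"level_m": 925, "flooded_pct": 11, "islands": 0, "dry_hollows": 0}, {"level_m": 1050, "flooded_pct": 91, "islands": 1, "dry_hollows": 0}, {"level_m": 1075, "flooded_pct": 94, "islands": 1, "dry_hollows": 0}]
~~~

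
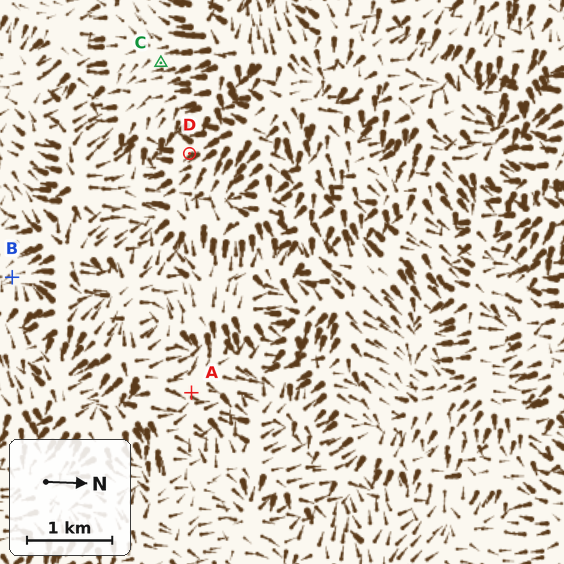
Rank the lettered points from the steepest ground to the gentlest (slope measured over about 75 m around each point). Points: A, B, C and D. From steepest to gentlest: A D C B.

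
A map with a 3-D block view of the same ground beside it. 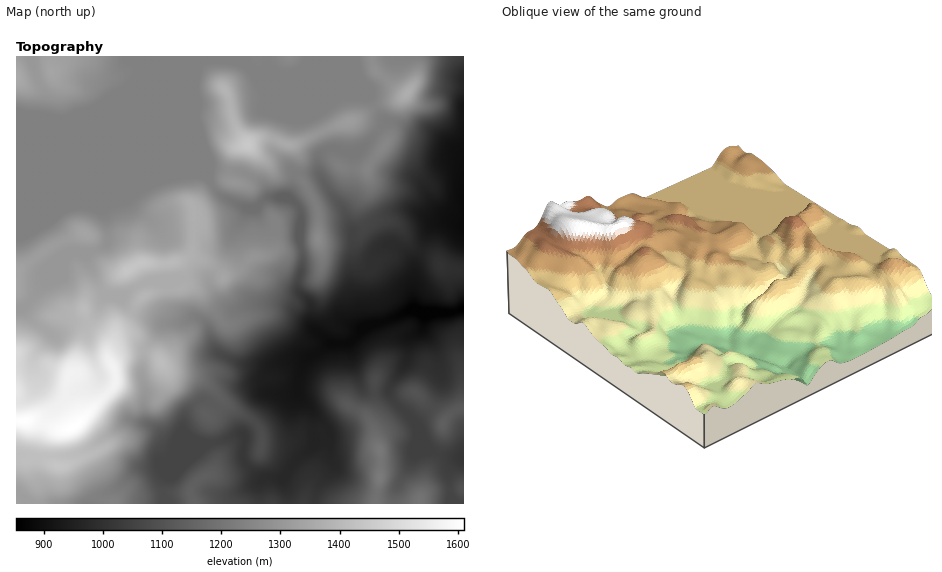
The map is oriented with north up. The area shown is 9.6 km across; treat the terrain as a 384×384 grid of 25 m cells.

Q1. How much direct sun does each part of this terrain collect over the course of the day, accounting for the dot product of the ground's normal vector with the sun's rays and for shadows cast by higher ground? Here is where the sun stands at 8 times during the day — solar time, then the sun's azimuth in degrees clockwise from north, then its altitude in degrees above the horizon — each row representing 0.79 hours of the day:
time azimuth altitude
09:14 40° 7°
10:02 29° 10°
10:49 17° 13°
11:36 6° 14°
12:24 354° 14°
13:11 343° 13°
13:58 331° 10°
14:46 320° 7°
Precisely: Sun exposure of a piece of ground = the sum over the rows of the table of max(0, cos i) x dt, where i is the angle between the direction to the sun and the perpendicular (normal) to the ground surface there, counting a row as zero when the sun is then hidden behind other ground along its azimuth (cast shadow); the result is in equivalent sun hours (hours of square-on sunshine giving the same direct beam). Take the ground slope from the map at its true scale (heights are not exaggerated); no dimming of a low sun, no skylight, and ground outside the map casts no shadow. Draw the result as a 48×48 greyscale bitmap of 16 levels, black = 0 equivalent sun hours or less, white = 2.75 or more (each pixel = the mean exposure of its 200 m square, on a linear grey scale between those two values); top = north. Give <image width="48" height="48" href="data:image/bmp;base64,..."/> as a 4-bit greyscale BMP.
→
<image width="48" height="48" href="data:image/bmp;base64,Qk32BAAAAAAAAHYAAAAoAAAAMAAAADAAAAABAAQAAAAAAIAEAAATCwAAEwsAABAAAAAAAAAAAAAAABEREQAiIiIAMzMzAERERABVVVUAZmZmAHd3dwCIiIgAmZmZAKqqqgC7u7sAzMzMAN3d3QDu7u4A////AGUzESJGdlZmVGiHeaqqqYeJmYh3mYdmZEMyEREjZ2eHd3ZURoqrqJibu6lViruYdRIyEiERNpmHeZZDRVZ3eIiJqodUWd3LmxIRERESNHh2VqqHiHMjV4iIh1aIaMyoi0MiIiEBNCNVVXqpiGETVpmHZmV3iJuoeCAAABNCEQJEVVaKhlVFZmiHZnVWh2d1RQAAAAFGYzMyNEVHl2d3d2Z2ZniaZGZCJAACMgATeIcxIzEBNUWIiHZlVXiZdmZCNCNXmGISRmIAEiIzMRW6qpd0MkaaqnVmVNuImZciIQAAERNmQmzbqahjEUi7uVR7cs7aiJpyEBIRABV2WN7ah4ZDNq27lDN7yWrLh4mmECRUAAI0nLmHZ2VWnNyadEesy5iZhmeaU2QyEiE3h3ZUVmZ63cdWrMy6qqmIh2aHeIQyNFVmRFVVVmed7smGjvyYeIh3qYmVd1NEZ4mZqVRWZmic3czJebmHeGet/92nqENomHiZUhIjRmeJmqzbl5mYeJi///67uXatuGQxABERJERpmZvd27y5mv3Lm9usqGWty2MgABEBEkZlRXmZmayome22VoibqYmrzKYhIhAAEkZDRWeqh3mqucpjRWarzLllZocjZ1IRIyETVDNHq7rO/5mZh2ab3XRDMhEVd4h2YxACMzMiNoZVWleaqqmKuXMRAAAkNFZmUzABI0RVQzEAAFaKu7mGVXljIhJBEzIjRCABJDNEVURDMnd4mZqVECaHd2dSEREjMhEBIyIjRVVDQ2Z3d4qHYxEjRWZGdTRVIjYyMzRENFQ0VYZWd4l5zIQ0M1RHqWMiIiVEQ0ZlRERWecplZ4ed3u7/63eJupdkNDM0Q0V3ZTWKvcy4VENYq83Ly4d3mqu5eVM1VUNXZEebuorMp0RXeIiId3ZXeZmIiGd4h2MjM2iqmHeLypvKqrqHdmZnaJmHdliZdUUyJYeId3d3nO7Kqrp2ZmZ3d6uXhkaHYyNFaIZWZnd3eKqHiZl2VWeaqXed2TSJcxATVlRFVnd3d3d3d4q6iJvKYQFXZSSpMiEBEiQzVnd3d3d3d3it7/+0ABIQACelETIiRFVFZXd3d3d3d3d4q8yFRmQAEllyIiJGd2RnZXd3d3d3d3d3d3ZnYgACZVYxNFVVRDVnZXd3d3d3d3d3d3ZlEAAWIBMkeIhBIjVmZXd3d3d3d3d3d3ZTEAFlACMmd3hzIzREVXd3d3d3d3d3d3ZUeGZSR1EBEjWHMzNERXd3d3d3d3d3d2ZXmd+8//pAAAJpdTMiJHd3d3d3d3d3d2Znaf//27zJUzNWYhAAJWZlVWZ3d3d3d2Z2Waqpd3ec3KdTEAAANSERIiRnd3d3d2Z2aIZ3d3d3rNtiEAIzVQEjIiM1d3d3d3ZDSHd3d3d3eIeHdCWrcyVkRWZUVnd3d3ZViYd3d3d3d3ZWrHNWZWhkVmZWZWd3d3eu+5d3d3d3d3Q2vehmZphndlRWd3d3d3e//ZZmVWd3d2V5mstlQ5dnd2ZmZ3d3d3d4h3ZmVFd3d2Z4eKuFUw=="/>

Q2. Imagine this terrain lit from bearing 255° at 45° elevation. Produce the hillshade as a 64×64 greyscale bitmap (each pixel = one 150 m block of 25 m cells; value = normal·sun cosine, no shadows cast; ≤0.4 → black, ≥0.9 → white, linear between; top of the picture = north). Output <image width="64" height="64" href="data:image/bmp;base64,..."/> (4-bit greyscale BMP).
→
<image width="64" height="64" href="data:image/bmp;base64,Qk12CAAAAAAAAHYAAAAoAAAAQAAAAEAAAAABAAQAAAAAAAAIAAATCwAAEwsAABAAAAAAAAAAAAAAABEREQAiIiIAMzMzAERERABVVVUAZmZmAHd3dwCIiIgAmZmZAKqqqgC7u7sAzMzMAN3d3QDu7u4A////AJmpiZd4mpl2ZlV5vMlmeIh2iYeKqJu7q7zJZ5q5Yzaaq7mal2eImYdmVXq8uGeId2eJh4qpmqqrvMpmm7lkNqy7qaqXZniIiGU1eau5iJhlZ4mImqmJqqvN61SKqXQ2vLuqu5d3eHZmZDV4q7qZh2VXiYmqqZiZrN78U2mZdEequpq7l2Z3dkNERomau6mGVVeZmJqpmIm9/+xjRol1aJiqq7qYdnd2MjVWiZmqqoZVeql3iamYis7/23M1iYd4h6mqqZmYh2QyREaZmZqql1Wct1Z4mZiazv7bciWJmIiIqqqqmZmYdTNCJYmZmaqXZq23RniJmZvO/9tRJYmZmYi7vLqXZniXREEEeImZmph3nLdFeIiZq97/2lJGiau5d8u8zKhSJXdUMRNniZq6mIisx0V4iJmr3v7JVFV5rMhmy6q7qXMCNEQyJHd5vMqHaKy2NXiImaze7shmVXnOyGapiZqqliAAJERohmi8yod4q4Q1eJiave7ut2VVis3HZpiIiaqYUQAVd5l0R7y5iImGQ0V4mJve7dyGZVerzLl3iIiZqpmEAAWIqmIlq6mZhkI0VnmZvf/sqXZVeruqqpmIiaqpmZhAA2erhCN5maljEkZ4iZrO/sl3d2eru5iJqmeJu6mZmYURJJuoQjaalzEkaImZq97sl1eYacy5ZXmqVoq8uZmJqUADnLpzFHl0M0V4mZmr3tqGarhpu5ZFertWir3KmIirUAOsynMTZlVTRomZiKvMuXeLyFeahlaKu2eavcqYaLtQBc3JYhJFZlM1eJiImruod5zJVXmYeJu7Z5q8yodpyzAFzbhSATVlM1Z4iIiaqpiIrLl1aKqYm7tnmpmqhWvZMAW8pkIAJFVnZneIiImqmYmsuYZoqpirulVnZ5qFfMdCFaqFUwAkaallZ3iImZmZiau5h2eamKupVUVXq5act1MliHZkISScuGVWd4iZiImZq6mHeJmJu6lVRGm7qKy4ZEVVZ3ZTJrynZVZnd4iImpmqqZiIiZu7mWVXmru6u7p1VDRnd3U3zJdlVmZlZ4qqmImqmYiIq7qZZ4q7u6qqunVDNXiIhmnLmHZmZVRGmqmIiZqpmXeaqZmJq7qqqpmqZFVWeId4m6mIh3dUM0eZmJmZmZmZd5mZmZq7qqq6eJlmh2eIiIqqh4iId1Q1V5mImZmpmIiZmaqYmaqqqrlnmHmpd3iZmqh4iIh3ZVZWqneZmZmYh5u7uoaImqqZqXeJmruHiZmZhniHiIdmVFnKZomZmZmIm7vLhneJmZq6iJqqqpiJqZhnmGaJl2U0nchEaZqZiIibu8uYd4mZmrqJvLmJmZmZl2m5ZomHZUW+xyJYqpmIiJq8ypl3iZmbuYrdyoeJmZmXebl2d3dmU57oITiqmIeIm8y6mXiJmaqpm8zLmImZmYiJmHd3d3difuowN5mZiIib3KmZiIiZmpiruqqph3mYiId2eJmId2Ju+zAniJmYh5vMmHeZqYmZmaqZqqhlaIiIdlZ5qZh3Ul76QCaHiZiImrqGZpqqmZmqmYqqqGZ4mqh2VXmZiIdBf/kwFYd4mZmYmXVmmqqpmqqXerupd4mruYZEeZmIlzGf6CAViHiZqXaIdneZqqqruoVpuqmImrzKhjR5mZmXMq/nECaZd4moVXh3iJmZqruoZGmqmYmqvMqFJHiZmagyntcRN5mYiYZFeIiImZmaupZViqmZmqq8yoUkZ4iap0OO1yJYmYmIZEV4iJmZmZmph3iamaq7qry6dCRmeKuWRJ7XImqoiHdUV4iJmZmZmZmZmZmZq7uqvLliJGeJqnVWvsUki7l2ZlZ4iIiImZmZmZmZmZmqu6q7l0Emmql3Z4vtkze8u4ZVVneJh4iZmZmZmZmZmZmqqpl2Qmq7qFV4rNtSa8u7l1RFVol2eJmZmZmZmZmZmZmZmHdnvbqXaJibuDSsy7umQzRXiGZ4mZmZmZmZmZmZmZmZmIrMqIiaqHmWSM26u5UyJGeHZoiZmZmZmZmZmZmZmZmZmrupq7uVaIZq3LmqhDM1d2ZniJmZmZmZmZmZmZmZmZmazbu8uVN6lmvLmaqWQzRmVXiJmZmZmZmZmZmZmZmZmZrv27uFRpqFarmJmqlkI1VFeImZmZmZmZmZmZmZmZmZnP/suENquWRpqZmauoUiNDVomZmZmZmZmZmZmZmZmZmu/ty3NJqXZWeaqpmrpiEkNGiZmZmZmZmZmZmZmZmZmb7tzJZFZlZ4iImqiJqoQSM0aIiZmZmZmZmZmZmZmZmZvt3aUzREV4maqqmGeJhTIkZ3d5mZmZmZmZmZmZmZmZrN3cYSVWeImaq7qXZniYUjV2ZVmZmqqZmZmZmZmZmZmszetAR4iZmZmqqpdleap0RlQzOqqqqZmZmZmZmZmZmave6jFYmZmZmZmpiHiby4VVQgArqqqpmZiJmZmZmZmZq97pImiZmZmZmZmYmb3clBIxADqpmqqYiIiZmZmZmZms79YjaJmZmZmZmZmavN2jABIjSYebqYd4iImZmZmZma3+pCRomZmZmZmZmZq8y6cAAkRXZ6uod4iIiImZmZmZrdt0NHmZmZmZmZmZq8uaqTABNFZou5h3iIiIiZmZmZmruWVWiZmZmZmZmZm8qImpUAFFZmm6mIiIh3iJmZmZmZqYd4iZmqqZmZmZmsuHiZlhAUZ2erqZmIiHeImZmZmZmZmJmamaupiJmZmayoeJmHMSR4"/>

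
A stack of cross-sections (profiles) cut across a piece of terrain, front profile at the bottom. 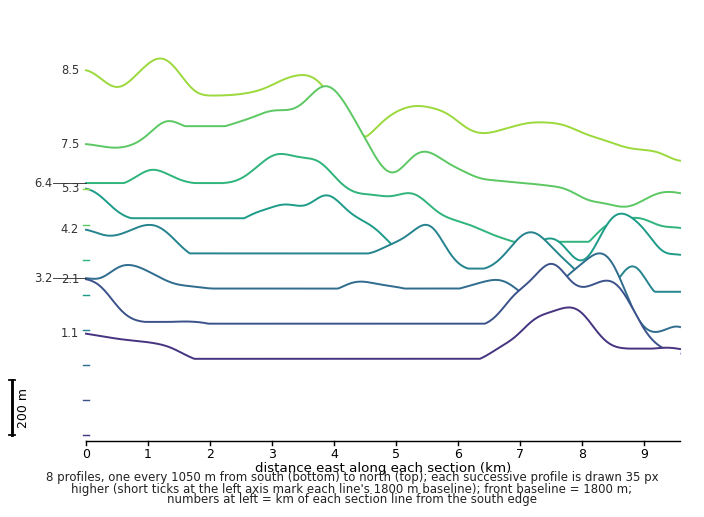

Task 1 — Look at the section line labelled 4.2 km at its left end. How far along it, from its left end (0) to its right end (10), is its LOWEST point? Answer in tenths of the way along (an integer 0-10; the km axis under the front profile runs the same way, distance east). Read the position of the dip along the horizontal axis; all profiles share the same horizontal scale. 10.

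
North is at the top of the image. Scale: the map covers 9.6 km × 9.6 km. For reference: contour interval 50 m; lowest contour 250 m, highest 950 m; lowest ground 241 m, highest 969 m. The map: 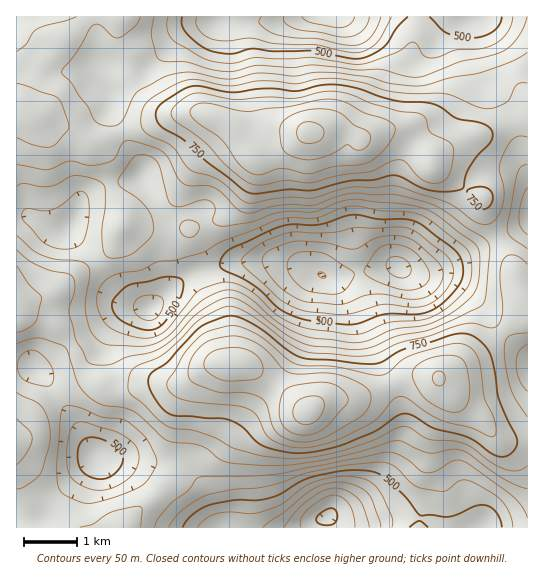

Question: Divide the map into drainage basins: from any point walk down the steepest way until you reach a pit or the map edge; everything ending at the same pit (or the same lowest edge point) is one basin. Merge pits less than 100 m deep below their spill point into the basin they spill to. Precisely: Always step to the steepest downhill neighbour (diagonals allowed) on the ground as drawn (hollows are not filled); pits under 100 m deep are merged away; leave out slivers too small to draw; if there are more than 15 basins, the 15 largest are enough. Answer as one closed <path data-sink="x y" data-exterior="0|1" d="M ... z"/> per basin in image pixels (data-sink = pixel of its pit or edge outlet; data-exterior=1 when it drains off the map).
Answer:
<path data-sink="399 267" data-exterior="0" d="M22 105l-6 1 0 203 5 4 24 6 13 8 17 22 5 16 4 5 18 13 21 4 26-4 29 1 11-4 14-11 12-5 26 0 22 12 40 32 7 3 13-10 10-2 22 0 52-22 32 0 50-32 38-36 0-6-4-5-7-25-27-51-6-24-16-7-32-22-8-15-28-23-16 0-21 8-16-10-15-1-12 4-12 0-14 9-19 4-20 8-13-18-14-12-18-8-20-3-26 5-10 6-24 6-26 12-14 2-42-24-16-6z"/><path data-sink="330 17" data-exterior="1" d="M527 16l-510 0-1 89 9 2 6 6 16 6 42 24 14-2 26-12 24-6 10-6 26-5 20 3 18 8 14 12 13 18 20-8 19-4 14-9 12 0 12-4 15 1 16 10 21-8 16 0 28 23 4 10 6-9 33-19 13-1 45-18z"/><path data-sink="327 517" data-exterior="0" d="M527 303l-2 8-36 34-50 32-32 0-52 22-22 0-10 2-13 10-7-3-21-19-36-24-29-1-10 4-15 14-9 19-3 56-9 24-34 31-13 15 403 1z"/><path data-sink="95 458" data-exterior="0" d="M17 309l-1 162 3 7 8 15 7 7 24 15 11 13 54 0 10-12 38-35 9-24 3-56 9-19 9-9-23 11-29-1-26 4-21-4-18-13-4-5-5-16-17-22-13-8-20-4z"/><path data-sink="527 215" data-exterior="1" d="M527 117l-44 18-13 1-25 13-13 12 0 5 3 3 32 22 16 7 6 24 27 51 5 21 5 9 2-1z"/>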